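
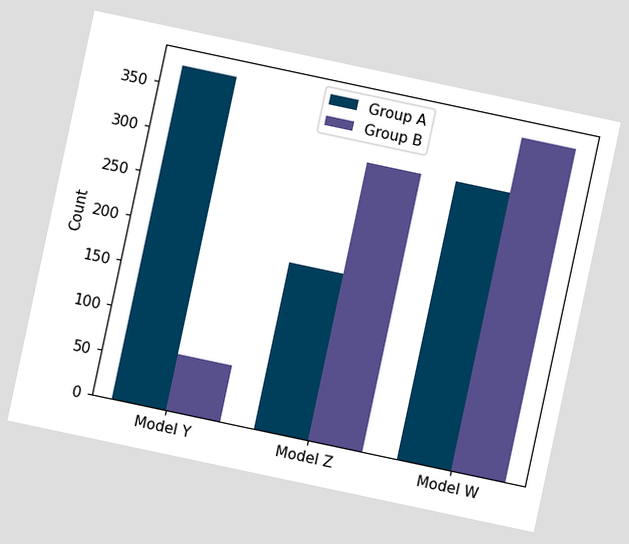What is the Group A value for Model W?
The chart is tilted about 12° clockwise. The Group A bar at Model W reaches 310 on the y-axis.

310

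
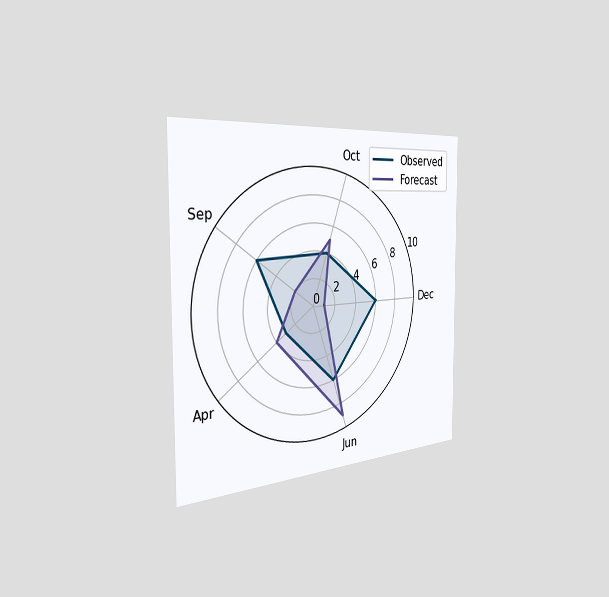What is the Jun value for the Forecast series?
The chart is viewed slightly from the left. On the Jun axis, Forecast reaches 9.

9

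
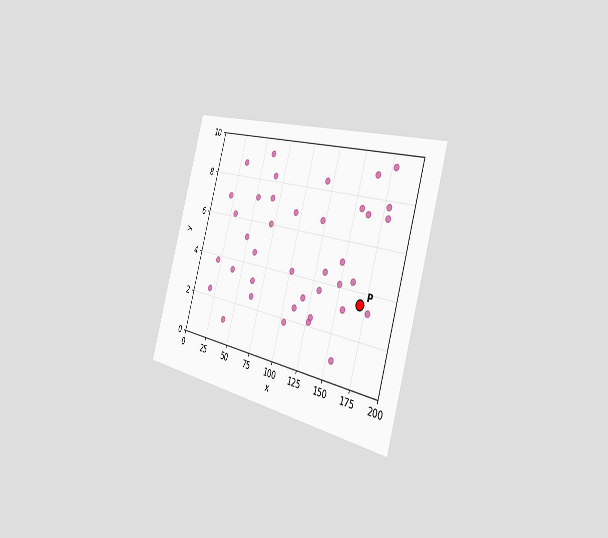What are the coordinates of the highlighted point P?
The chart is tilted about 16° clockwise and viewed slightly from the right. Following the gridlines from P to each axis, P sits at (170, 3.5).

(170, 3.5)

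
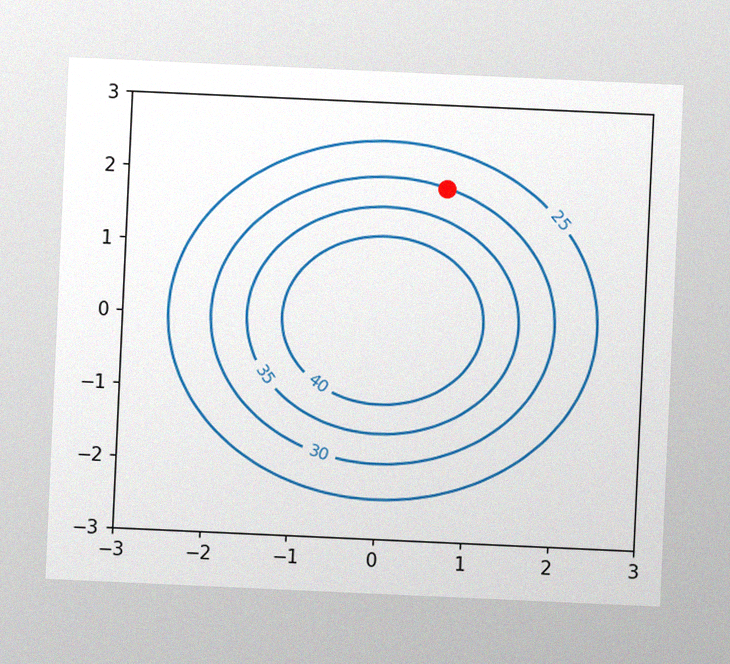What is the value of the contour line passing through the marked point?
30

The chart is tilted about 3° clockwise, with some photo noise. The marked point sits on the contour labelled 30.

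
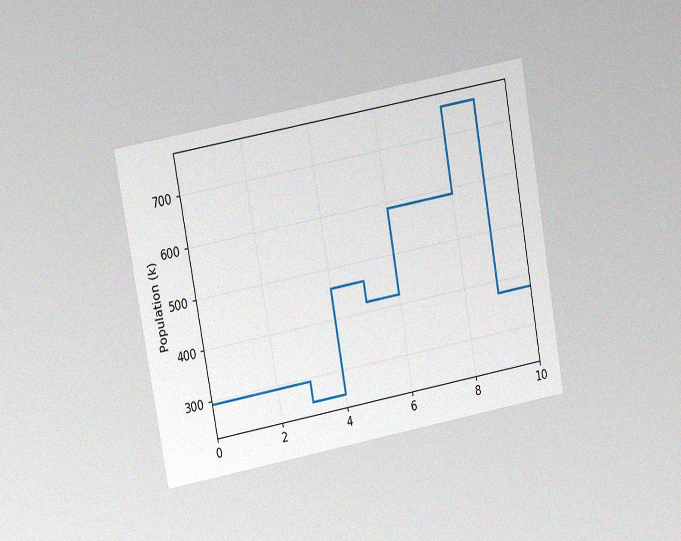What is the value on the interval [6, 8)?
The chart is tilted about 10° counter-clockwise and viewed at a slight angle, with some photo noise. On [6, 8) the step sits at 588k.

588k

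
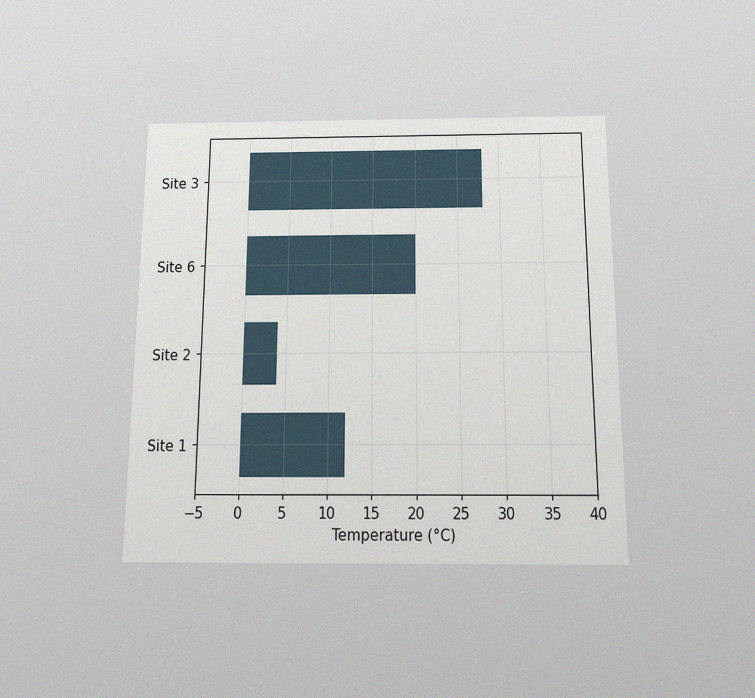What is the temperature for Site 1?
12°C

The chart is viewed slightly from below, with some photo noise. Reading along the chart's x-axis, the Site 1 bar reaches 12°C.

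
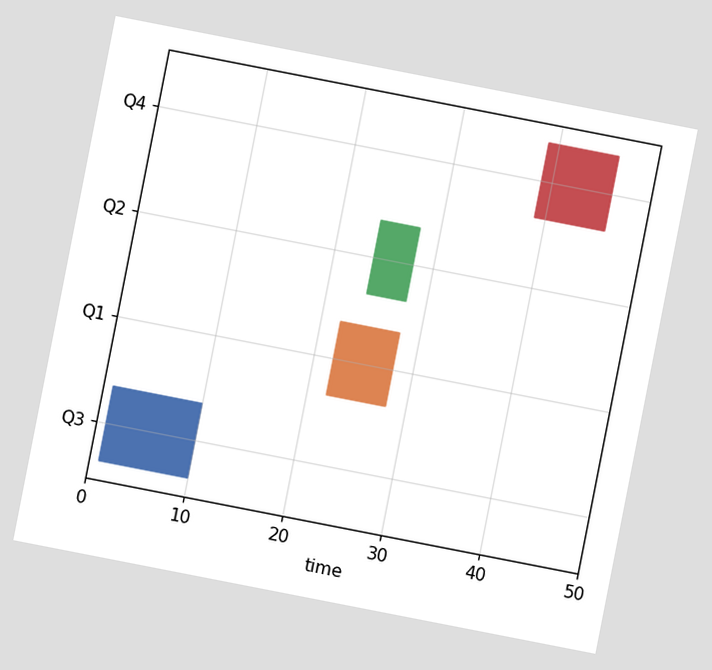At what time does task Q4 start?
The chart is tilted about 11° clockwise. The Q4 bar begins at t=39.

39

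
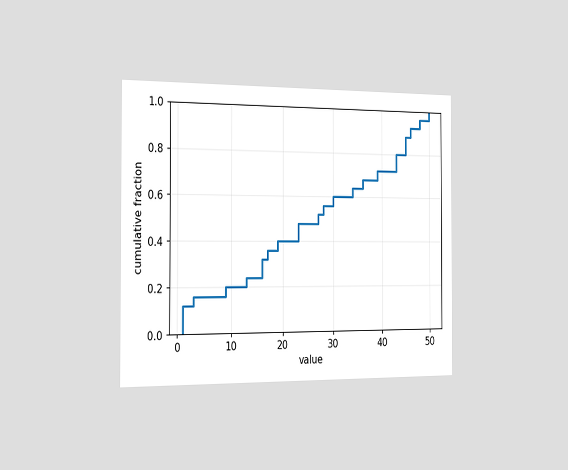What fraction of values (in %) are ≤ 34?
The chart is viewed slightly from the left. At x=34 the ECDF step is at 64%.

64%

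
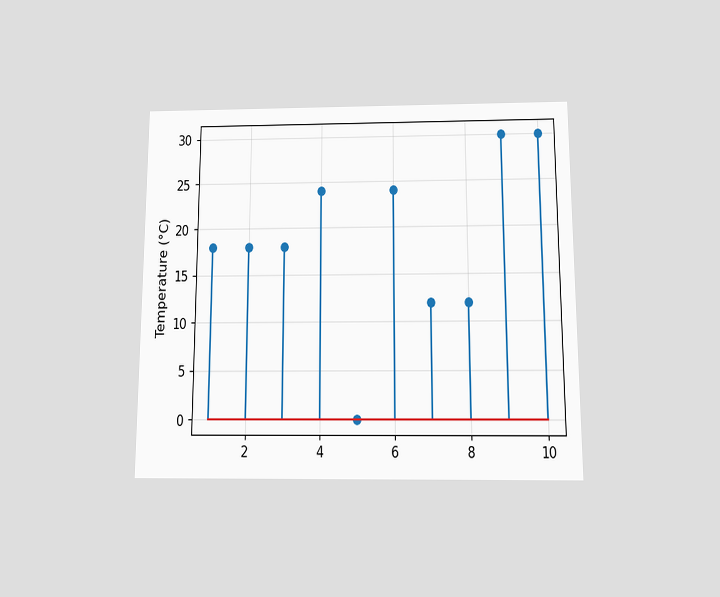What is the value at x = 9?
The chart is viewed slightly from below. The stem at x=9 reaches 30°C.

30°C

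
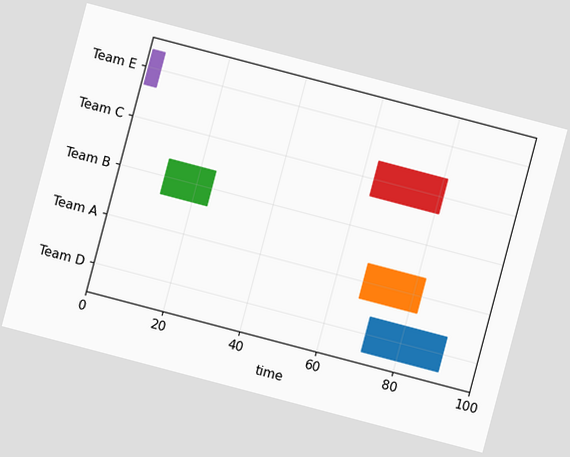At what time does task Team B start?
The chart is tilted about 15° clockwise. The Team B bar begins at t=12.

12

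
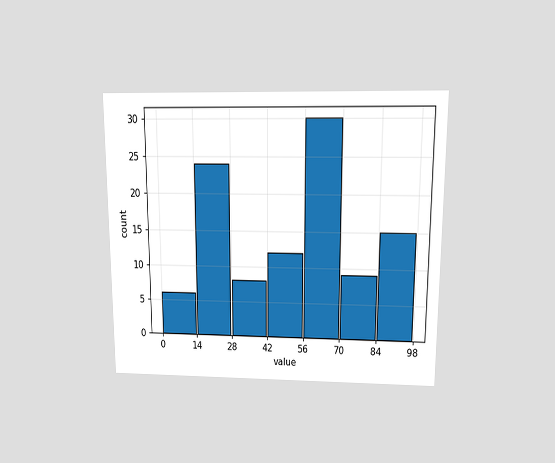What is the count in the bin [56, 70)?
30

The chart is viewed slightly from above. The [56, 70) bin has height 30.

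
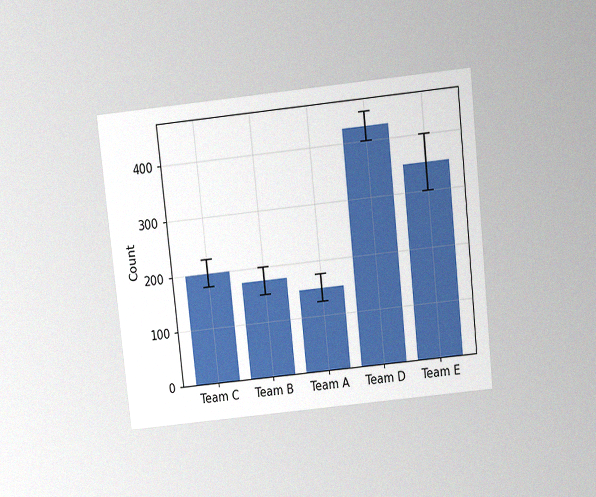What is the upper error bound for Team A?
The chart is tilted about 6° counter-clockwise and viewed slightly from above, with some photo noise. The Team A bar's upper whisker reaches 175.

175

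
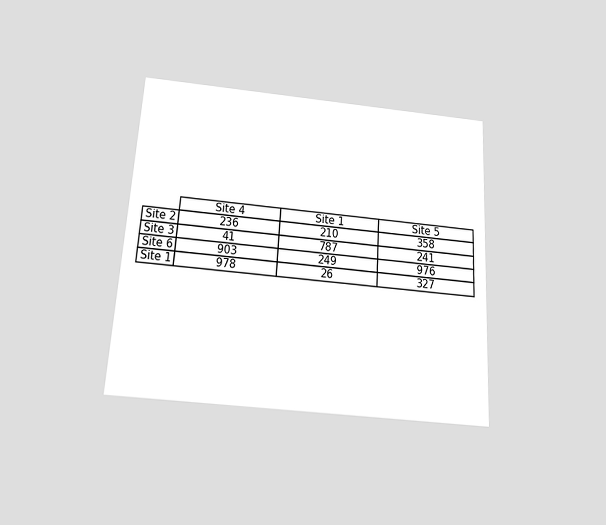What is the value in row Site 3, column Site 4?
The chart is tilted about 3° clockwise and viewed slightly from below. The (Site 3, Site 4) cell reads 41.

41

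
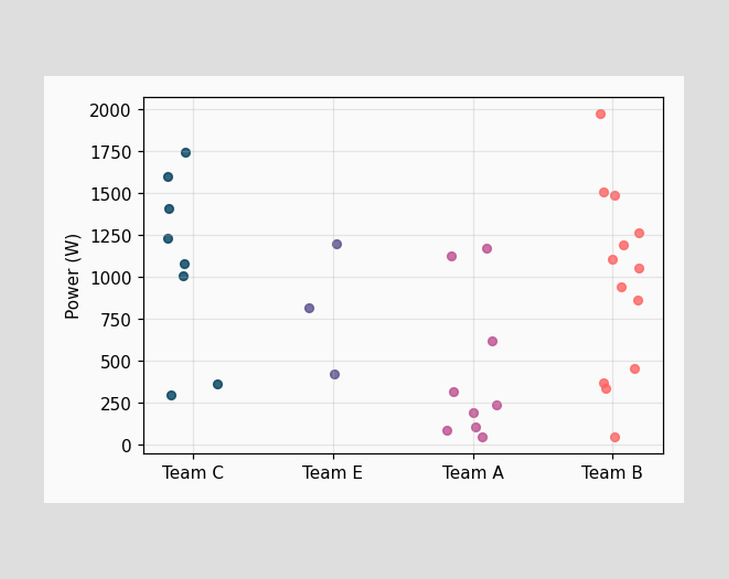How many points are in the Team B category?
Counting the markers in the Team B column gives 13.

13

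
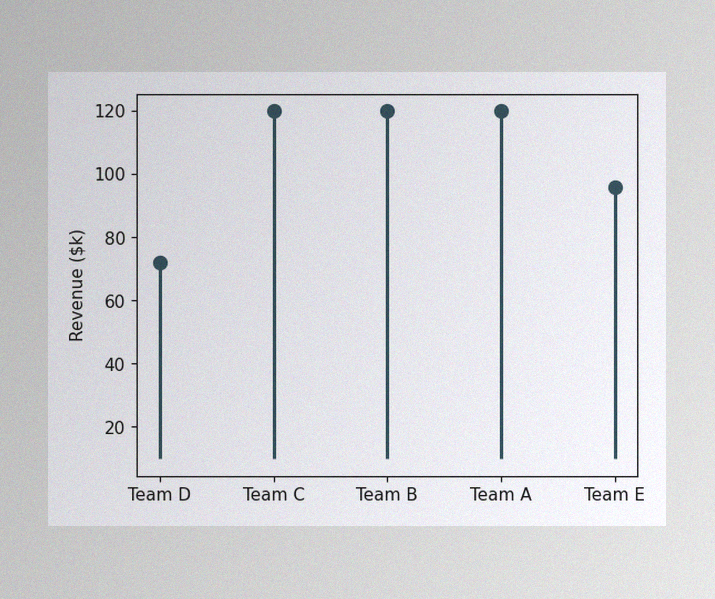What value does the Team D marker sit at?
The image has some photo noise and uneven lighting. The Team D marker sits at $72k.

$72k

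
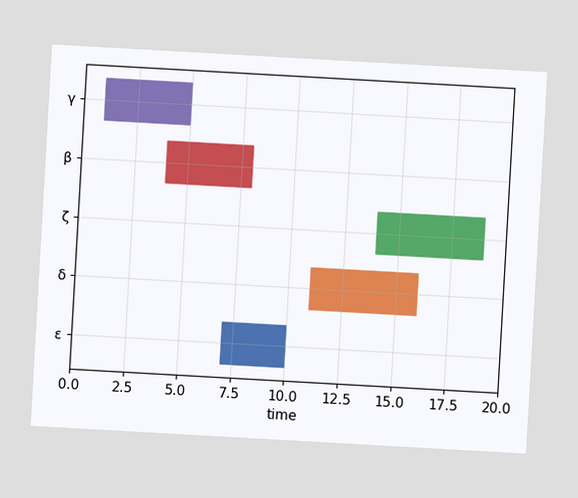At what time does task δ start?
11

The chart is tilted about 3° clockwise. The δ bar begins at t=11.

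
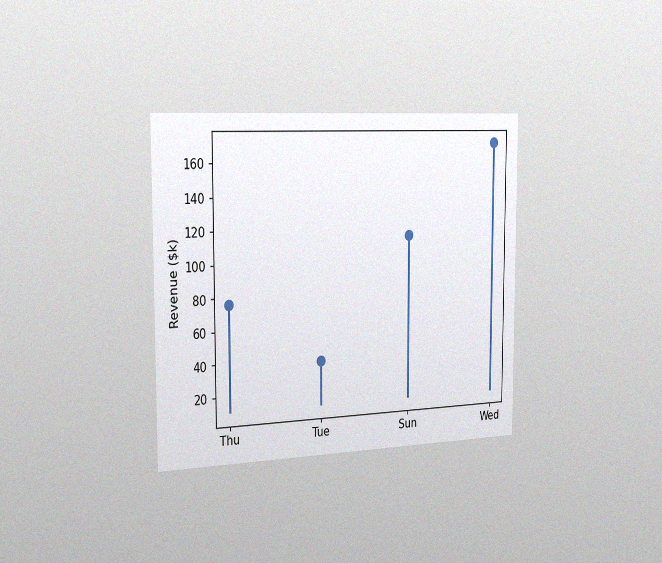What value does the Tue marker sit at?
$38k

The chart is viewed slightly from the left, with some photo noise. The Tue marker sits at $38k.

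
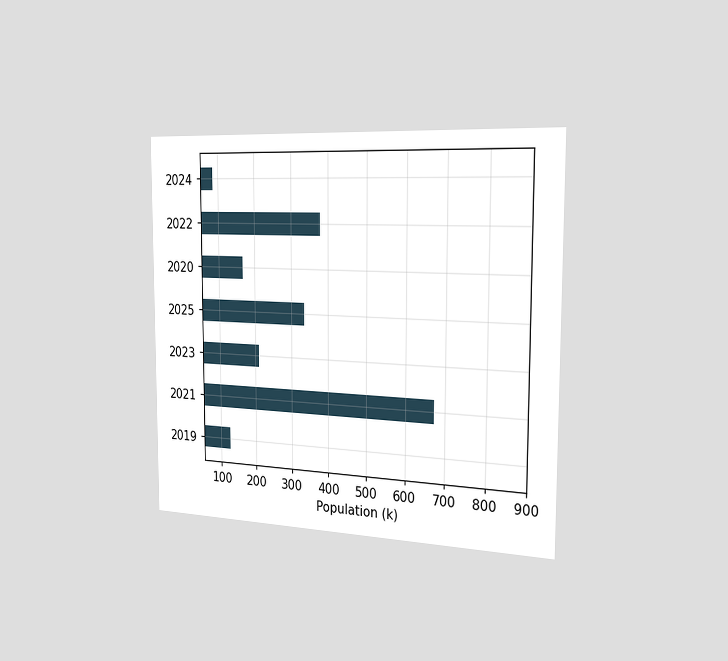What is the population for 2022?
The chart is viewed slightly from the right. Reading along the chart's x-axis, the 2022 bar reaches 378k.

378k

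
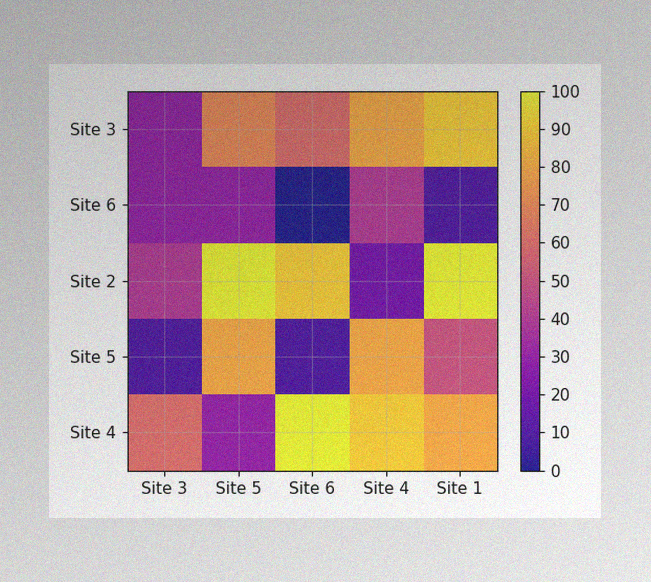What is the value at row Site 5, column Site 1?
The image has some photo noise and uneven lighting. Matching cell (Site 5, Site 1) against the colorbar gives 50.

50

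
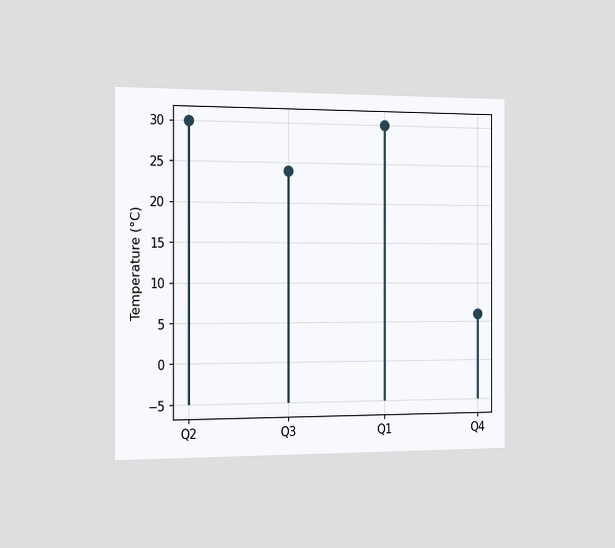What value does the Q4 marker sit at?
The chart is viewed slightly from the left. The Q4 marker sits at 6°C.

6°C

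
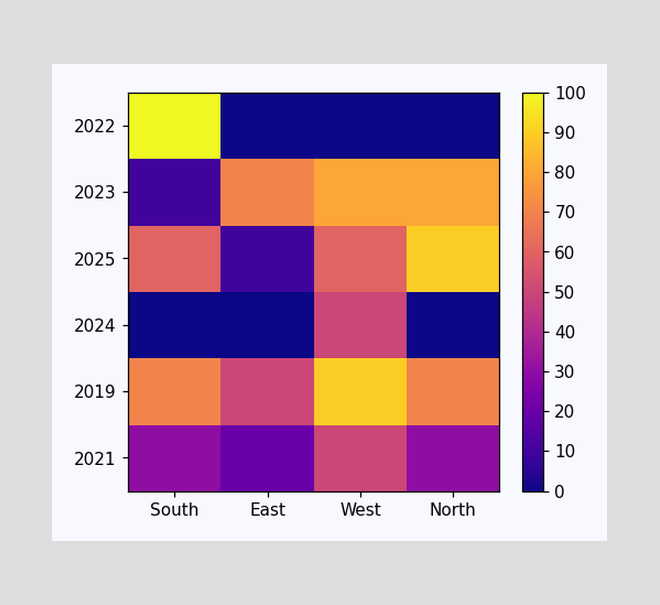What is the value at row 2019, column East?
50

Matching cell (2019, East) against the colorbar gives 50.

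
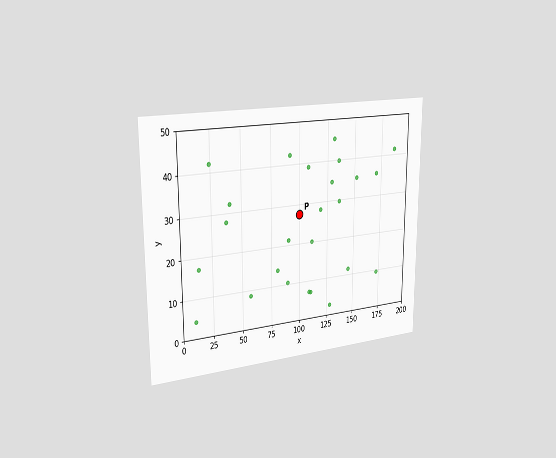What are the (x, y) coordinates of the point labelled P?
The chart is viewed slightly from the left. Following the gridlines from P to each axis, P sits at (100, 27.5).

(100, 27.5)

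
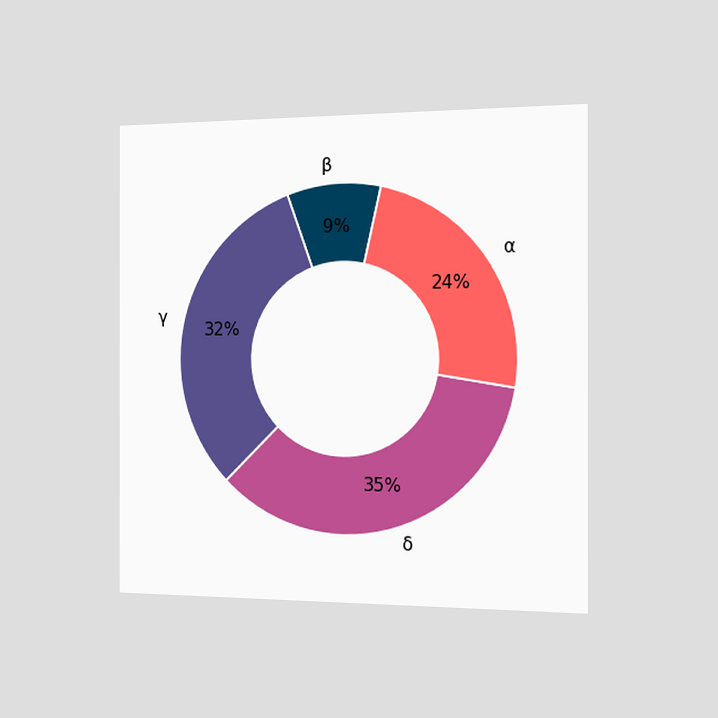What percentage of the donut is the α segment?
24%

The chart is viewed slightly from the right. The α segment takes up 24% of the ring.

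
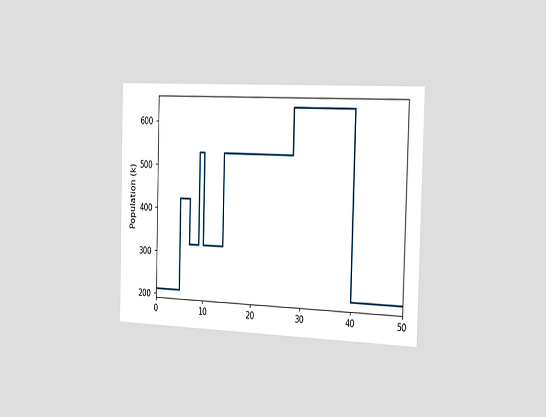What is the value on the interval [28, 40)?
636k

The chart is viewed slightly from the right. On [28, 40) the step sits at 636k.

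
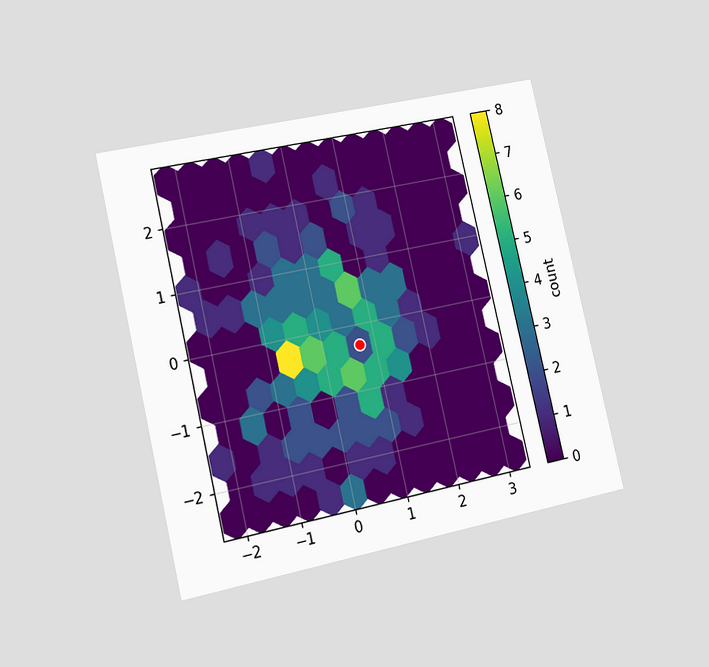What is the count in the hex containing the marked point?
2

The chart is tilted about 13° counter-clockwise and viewed slightly from the left. The marked hex reads 2 on the colorbar.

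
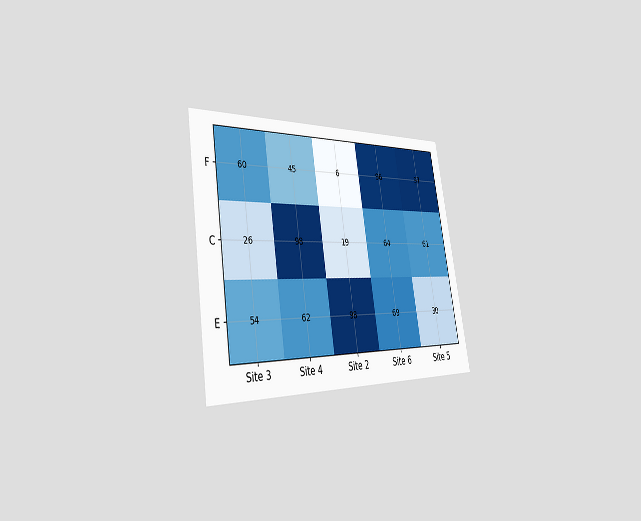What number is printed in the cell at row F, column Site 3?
The chart is tilted about 9° counter-clockwise and viewed slightly from the left. The (F, Site 3) cell reads 60.

60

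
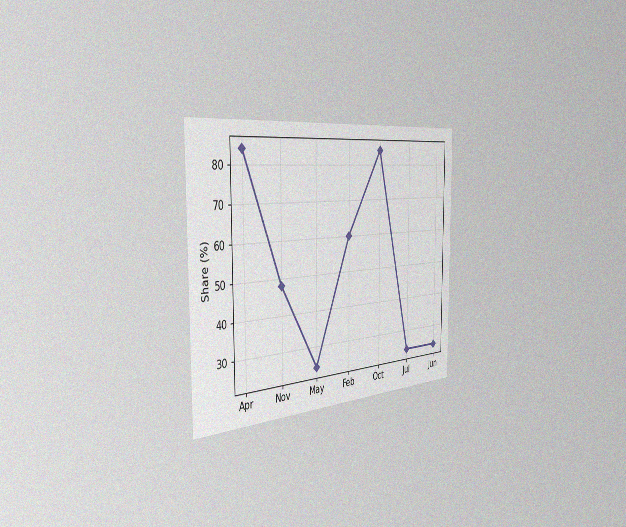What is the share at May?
The chart is viewed slightly from the left, with some photo noise. At May, the line is at 24%.

24%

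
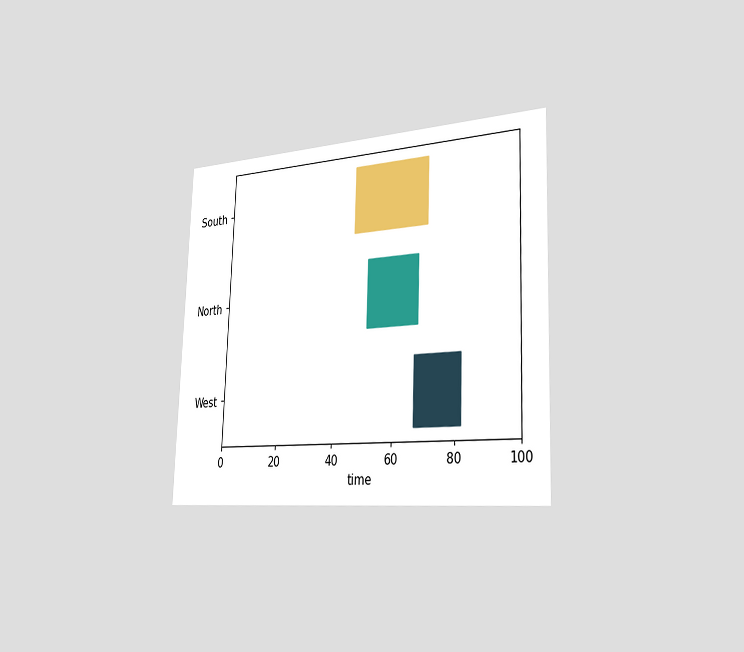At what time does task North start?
51

The chart is tilted about 2° clockwise and viewed slightly from the right. The North bar begins at t=51.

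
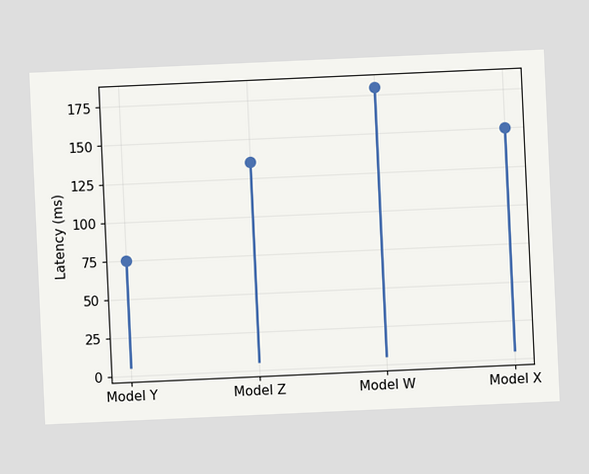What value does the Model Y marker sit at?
75ms

The chart is tilted about 3° counter-clockwise. The Model Y marker sits at 75ms.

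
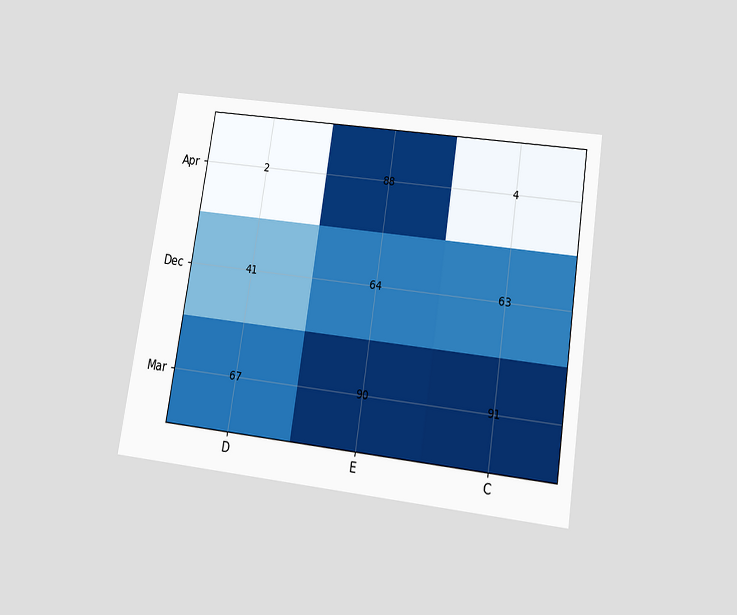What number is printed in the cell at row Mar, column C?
91

The chart is tilted about 9° clockwise and viewed slightly from below. The (Mar, C) cell reads 91.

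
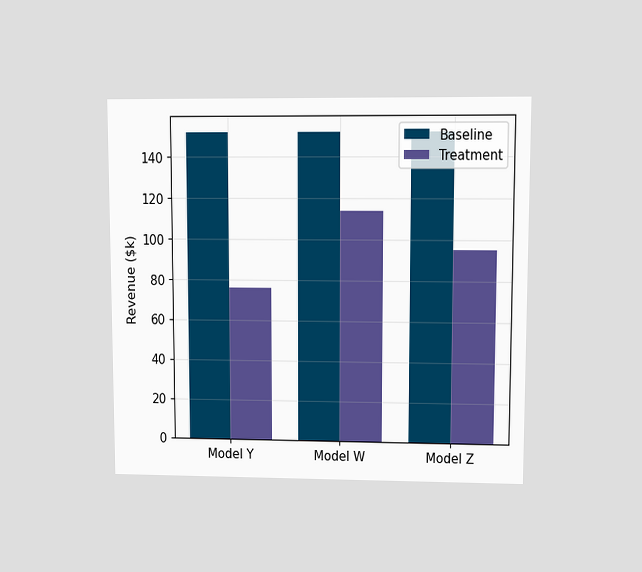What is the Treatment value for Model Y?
$76k

The chart is viewed at a slight angle. The Treatment bar at Model Y reaches $76k on the y-axis.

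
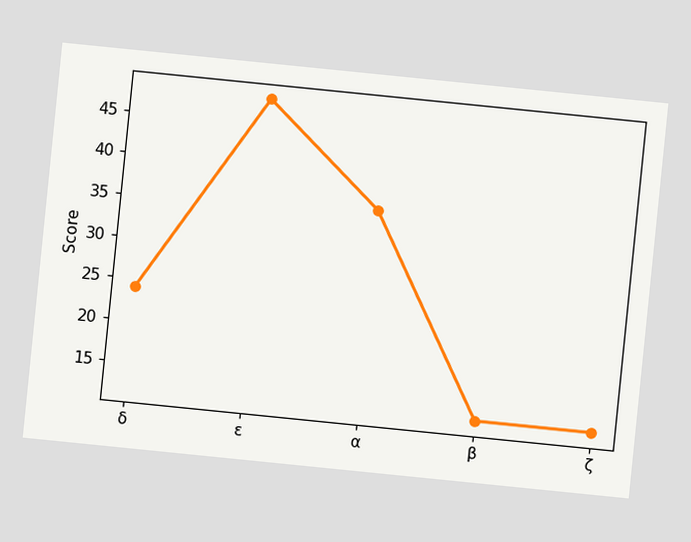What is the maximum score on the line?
The chart is tilted about 6° clockwise. The highest point is at ε, and reading across to the y-axis gives 48.

48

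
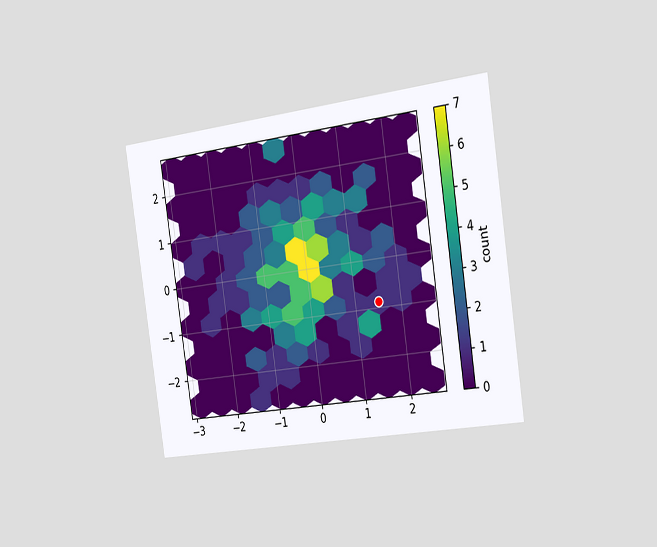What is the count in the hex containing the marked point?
The chart is tilted about 8° counter-clockwise and viewed slightly from the right. The marked hex reads 1 on the colorbar.

1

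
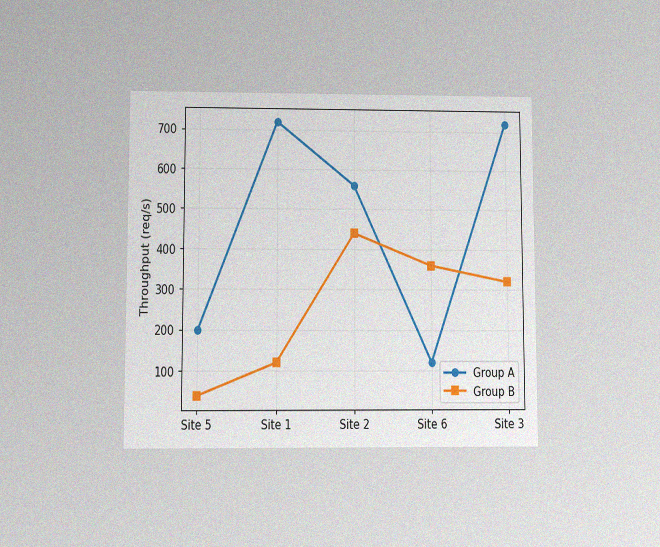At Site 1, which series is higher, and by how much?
The chart is viewed at a slight angle, with some photo noise. At Site 1, Group A sits above the other line by 600req/s.

Group A, by 600req/s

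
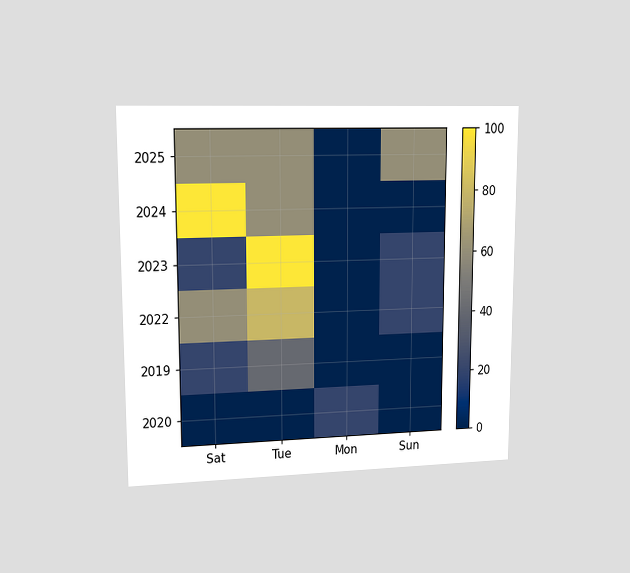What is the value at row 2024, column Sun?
0

The chart is viewed at a slight angle. Matching cell (2024, Sun) against the colorbar gives 0.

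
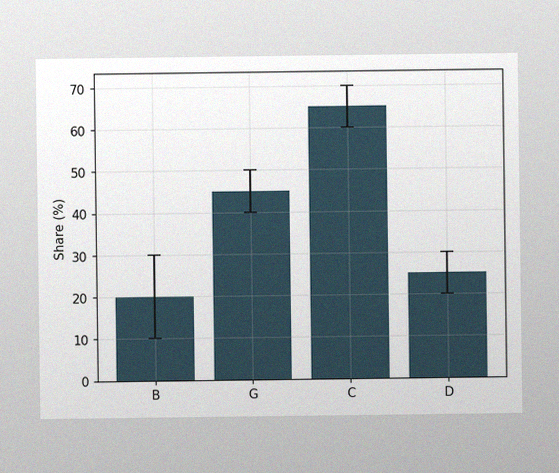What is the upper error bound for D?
30%

The image has some photo noise and uneven lighting. The D bar's upper whisker reaches 30%.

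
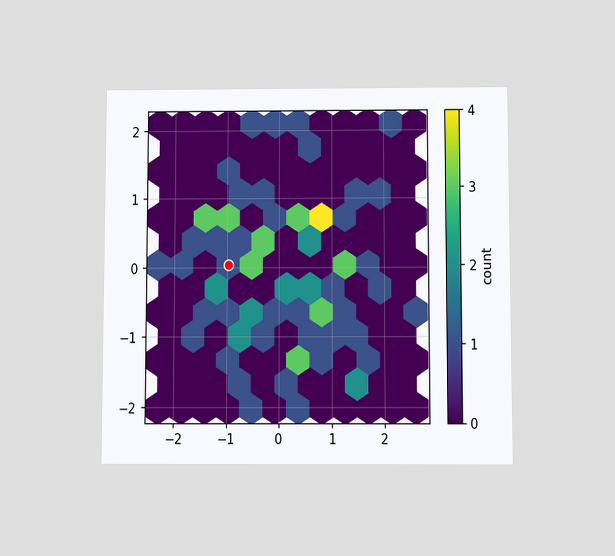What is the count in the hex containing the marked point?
The chart is viewed slightly from below. The marked hex reads 1 on the colorbar.

1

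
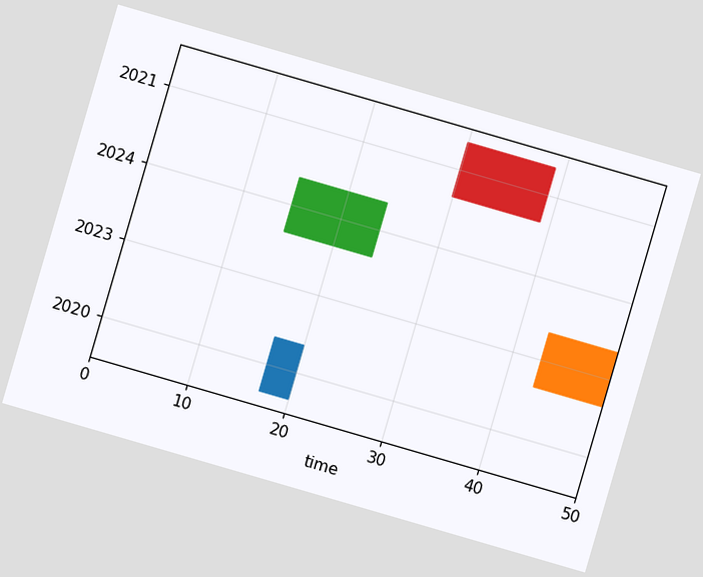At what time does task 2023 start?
43

The chart is tilted about 16° clockwise. The 2023 bar begins at t=43.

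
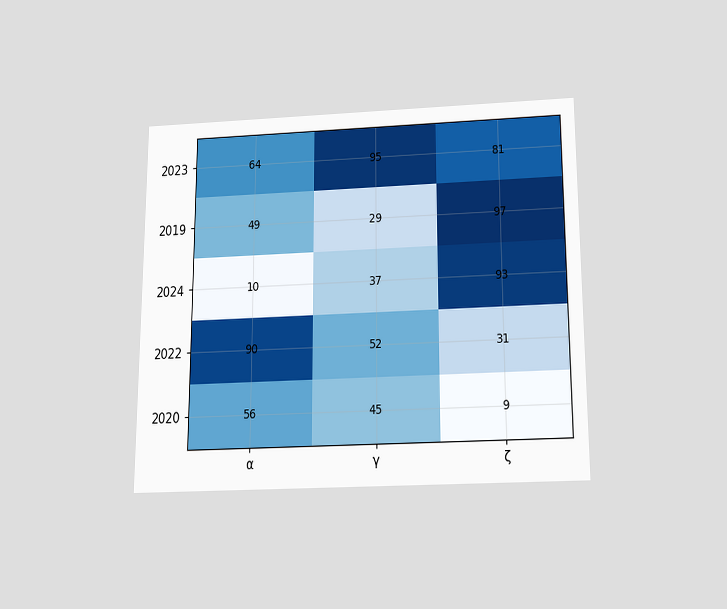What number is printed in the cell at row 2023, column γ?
The chart is viewed slightly from below. The (2023, γ) cell reads 95.

95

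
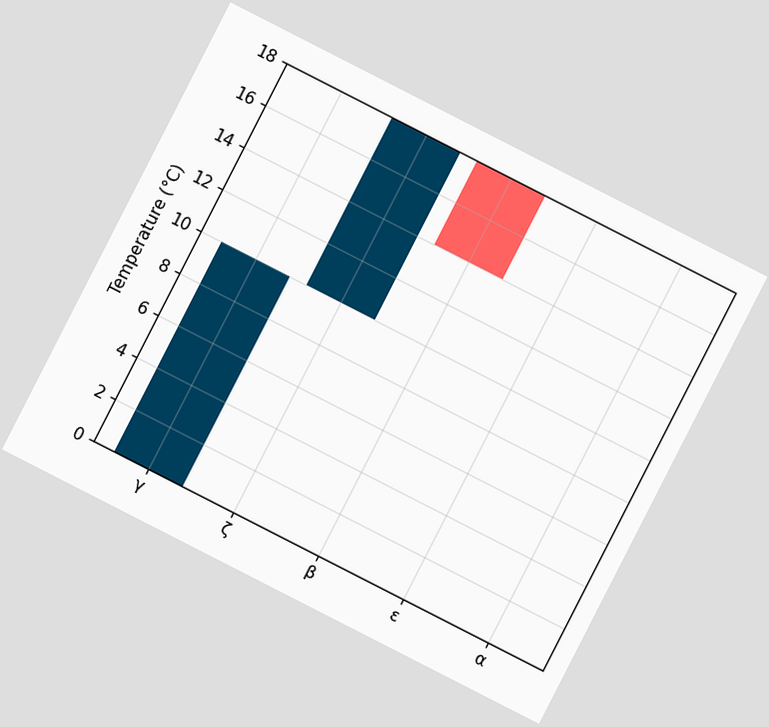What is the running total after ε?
The chart is tilted about 27° clockwise. After ε the running total reaches 14°C.

14°C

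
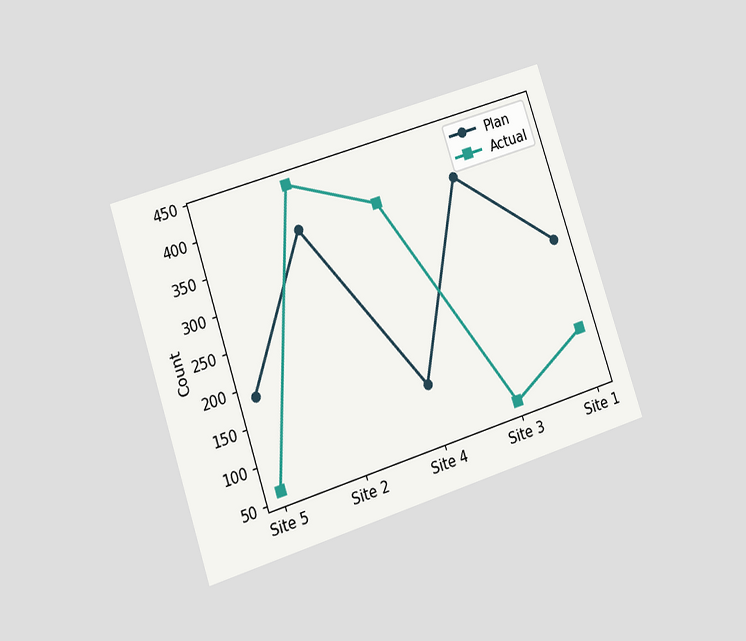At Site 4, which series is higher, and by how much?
The chart is tilted about 18° counter-clockwise and viewed at a slight angle. At Site 4, Actual sits above the other line by 248.

Actual, by 248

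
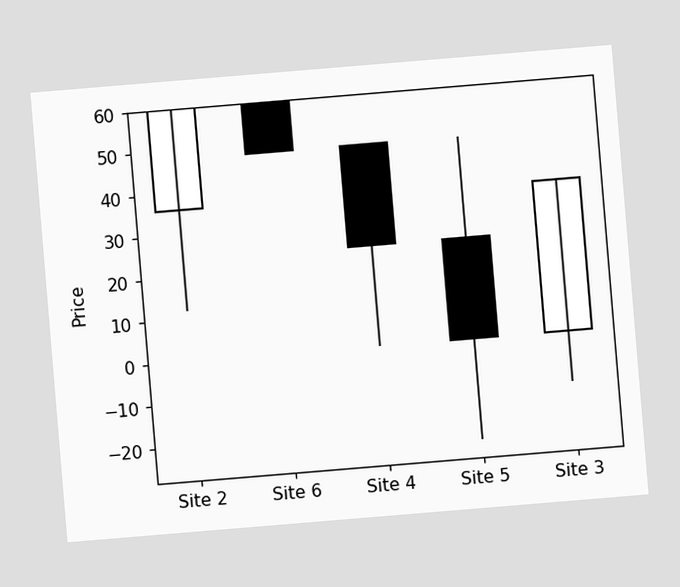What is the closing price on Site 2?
The chart is tilted about 5° counter-clockwise. The Site 2 candle closes at 60.

60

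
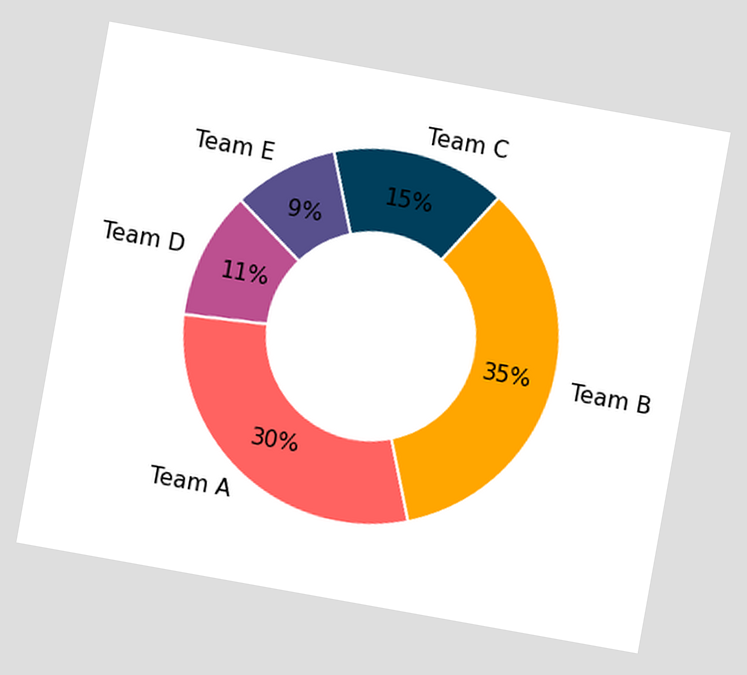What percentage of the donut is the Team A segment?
30%

The chart is tilted about 10° clockwise. The Team A segment takes up 30% of the ring.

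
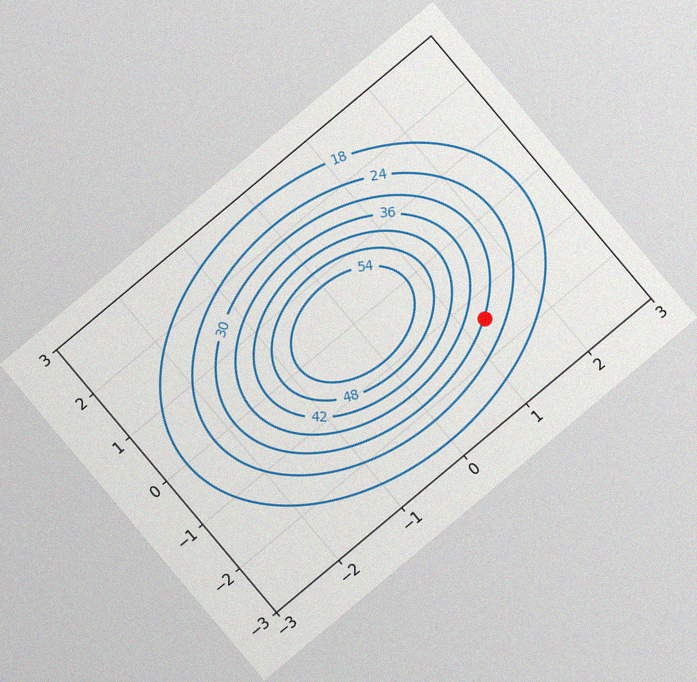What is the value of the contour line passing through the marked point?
30

The chart is tilted about 40° counter-clockwise, with some photo noise. The marked point sits on the contour labelled 30.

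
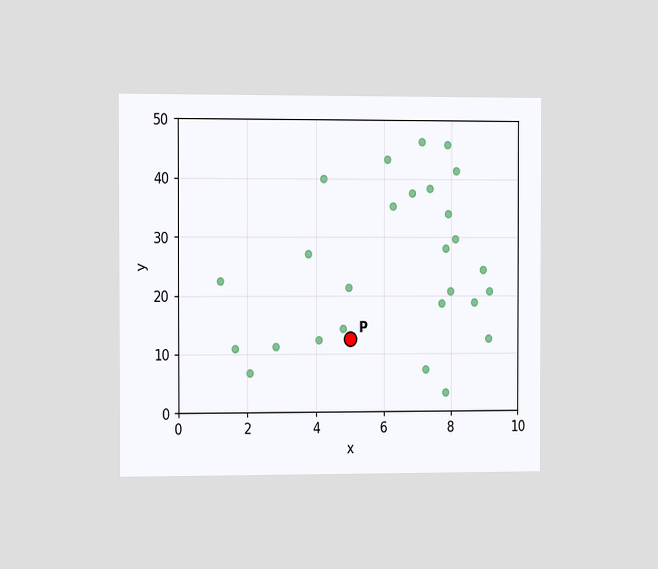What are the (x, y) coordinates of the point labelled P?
The chart is viewed slightly from the left. Following the gridlines from P to each axis, P sits at (5, 12.5).

(5, 12.5)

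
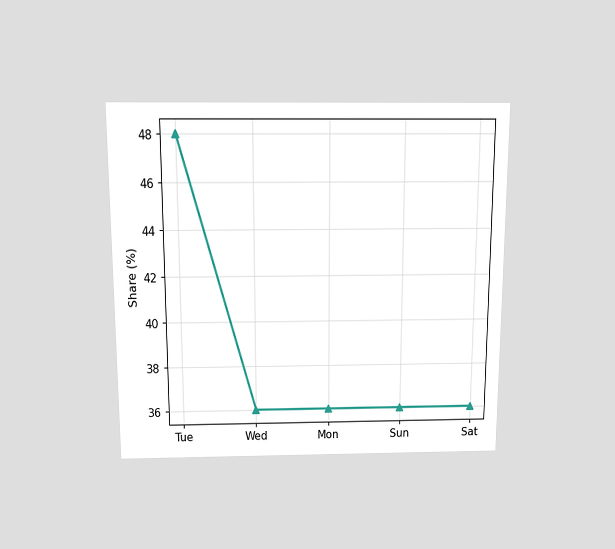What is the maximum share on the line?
The chart is viewed slightly from above. The highest point is at Tue, and reading across to the y-axis gives 48%.

48%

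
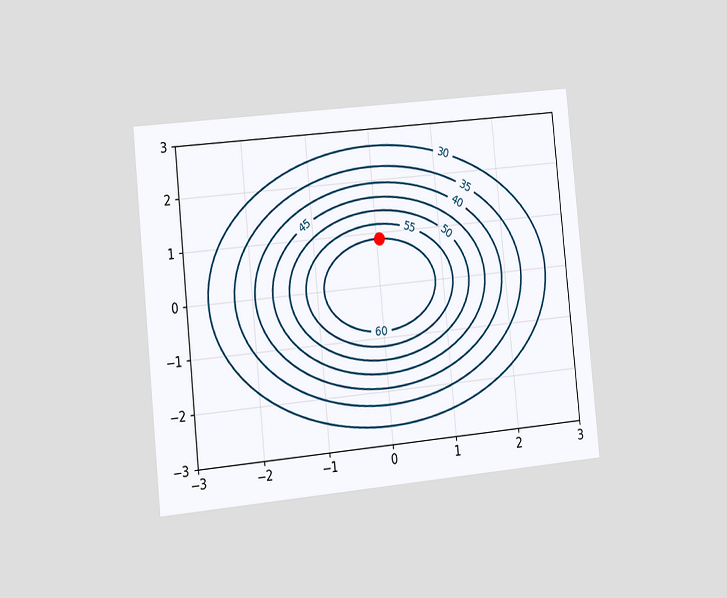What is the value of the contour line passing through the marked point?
The chart is tilted about 6° counter-clockwise and viewed slightly from the left. The marked point sits on the contour labelled 60.

60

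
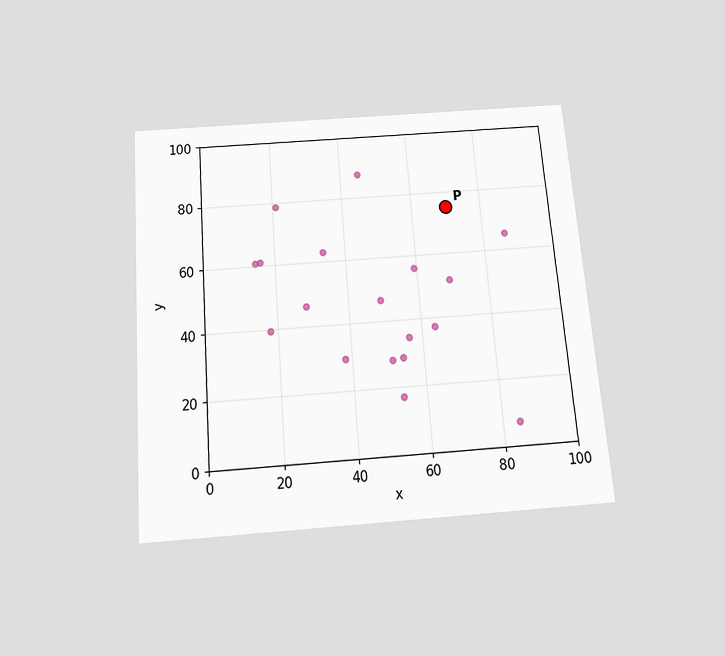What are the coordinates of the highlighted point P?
(70, 75)

The chart is tilted about 5° counter-clockwise and viewed slightly from below. Following the gridlines from P to each axis, P sits at (70, 75).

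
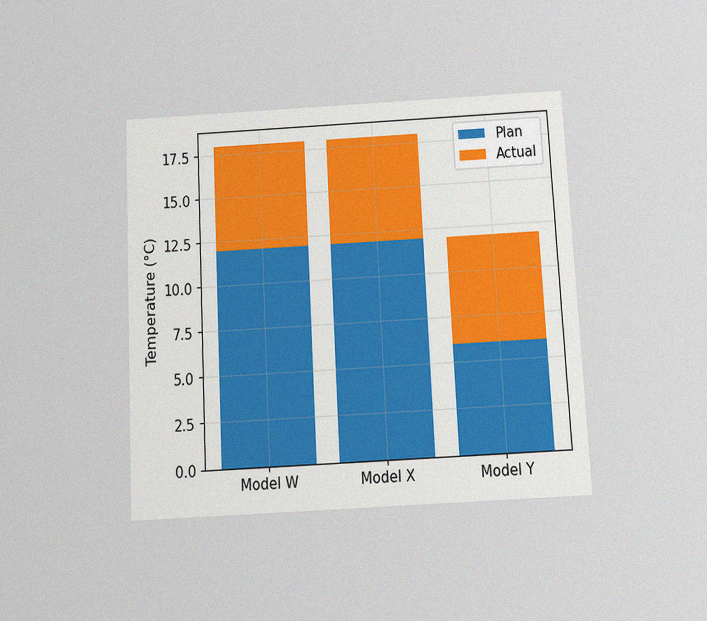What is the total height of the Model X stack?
The chart is tilted about 3° counter-clockwise and viewed slightly from below, with some photo noise. The Model X stack's top reaches 18°C on the y-axis.

18°C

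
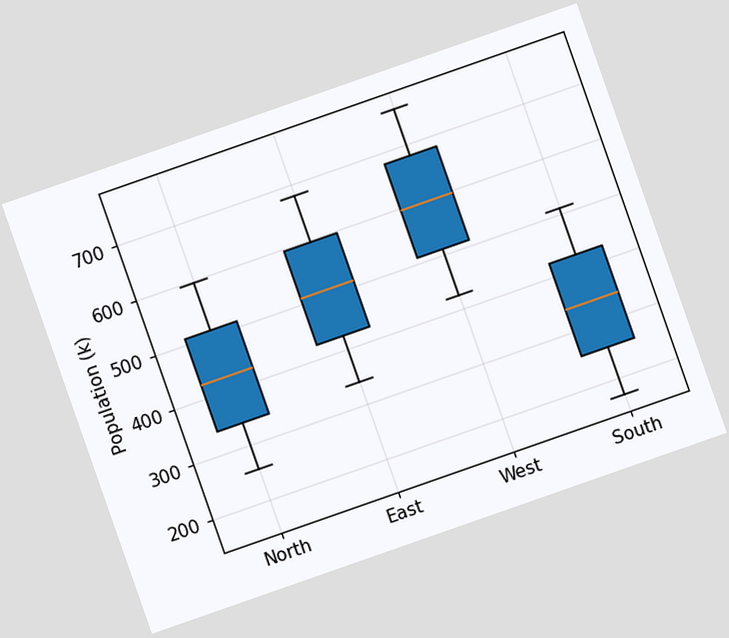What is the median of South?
The chart is tilted about 19° counter-clockwise. The median line in the South box sits at 340k.

340k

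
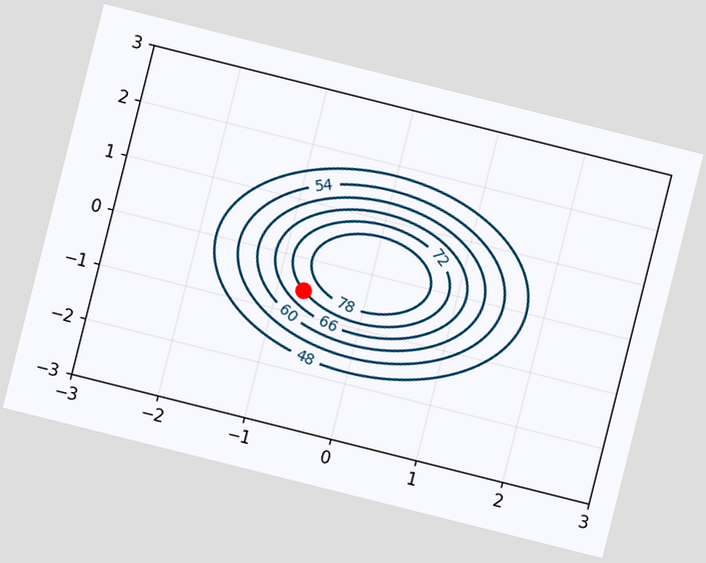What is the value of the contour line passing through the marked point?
72

The chart is tilted about 14° clockwise. The marked point sits on the contour labelled 72.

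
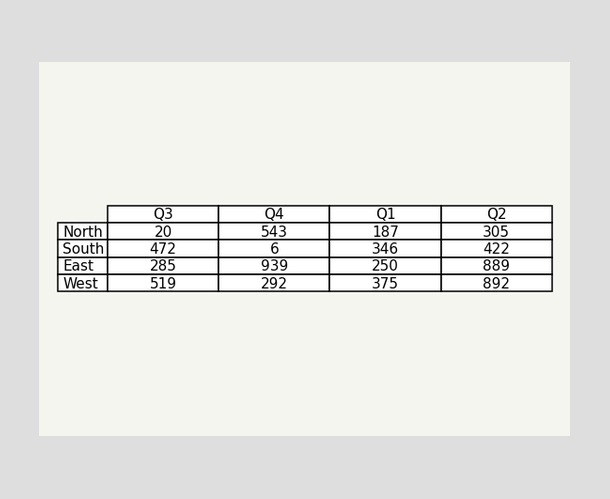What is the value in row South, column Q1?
The (South, Q1) cell reads 346.

346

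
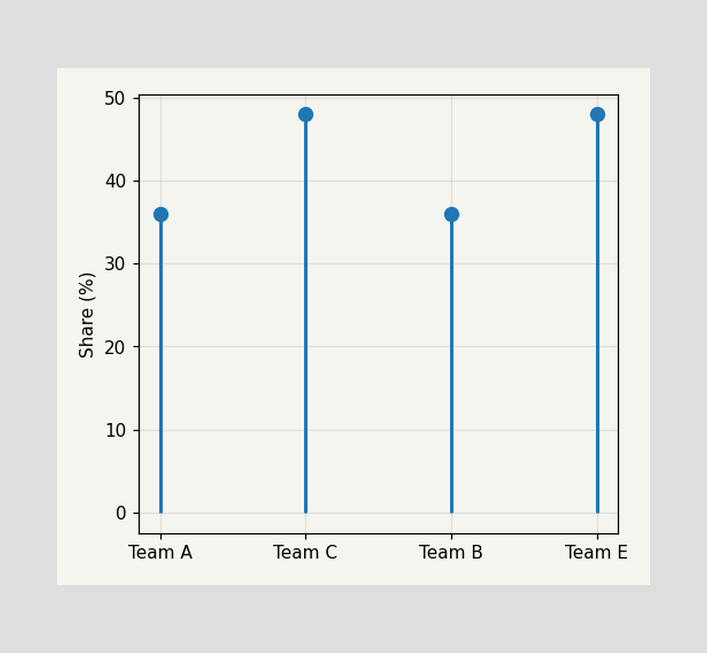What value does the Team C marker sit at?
48%

The Team C marker sits at 48%.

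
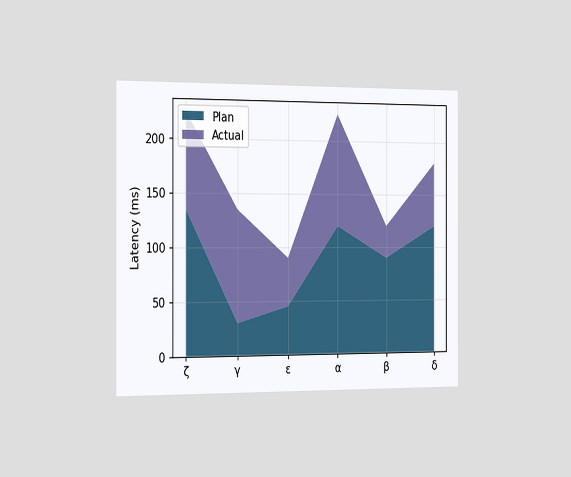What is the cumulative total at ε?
The chart is viewed slightly from the left. The stacked total at ε reaches 90ms.

90ms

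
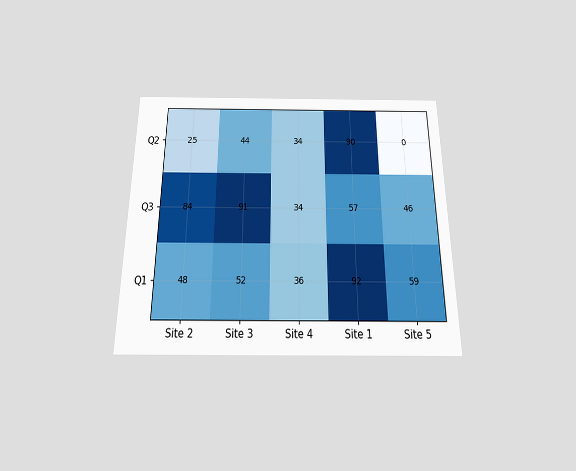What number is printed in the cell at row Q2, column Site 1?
90

The chart is viewed slightly from below. The (Q2, Site 1) cell reads 90.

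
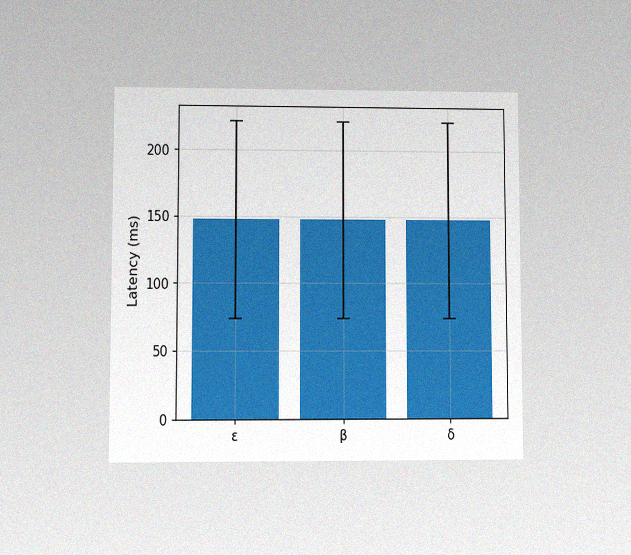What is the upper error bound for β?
222ms

The chart is viewed at a slight angle, with some photo noise. The β bar's upper whisker reaches 222ms.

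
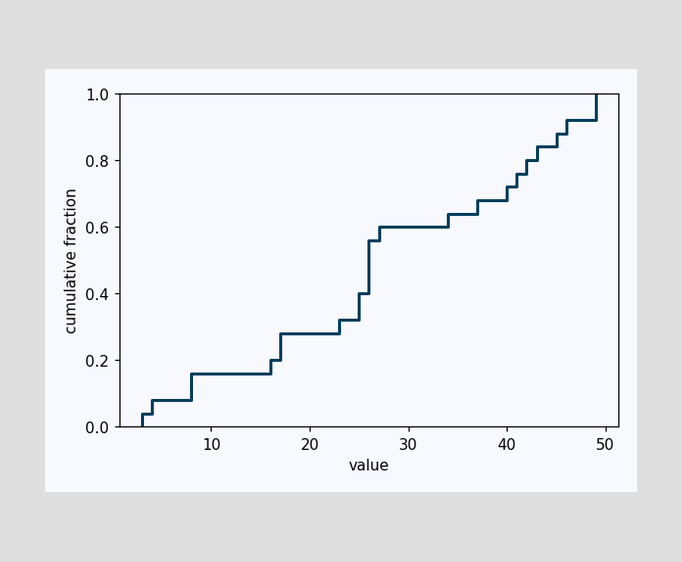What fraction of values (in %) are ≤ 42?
80%

At x=42 the ECDF step is at 80%.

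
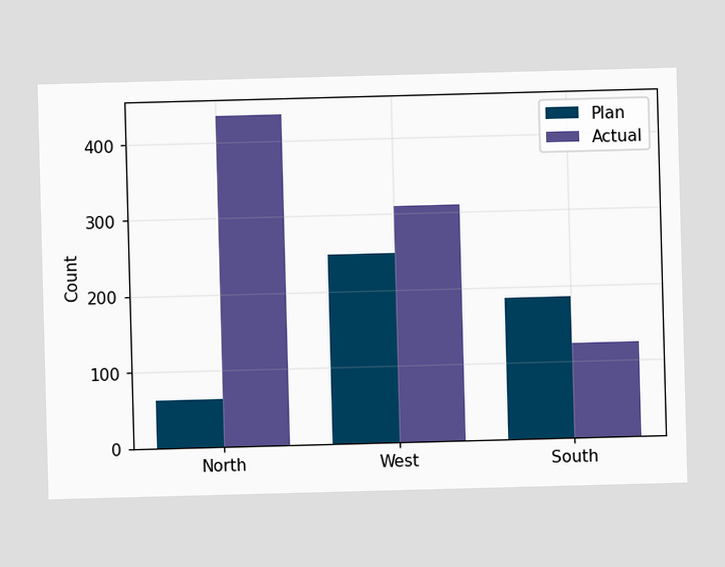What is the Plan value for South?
186

The Plan bar at South reaches 186 on the y-axis.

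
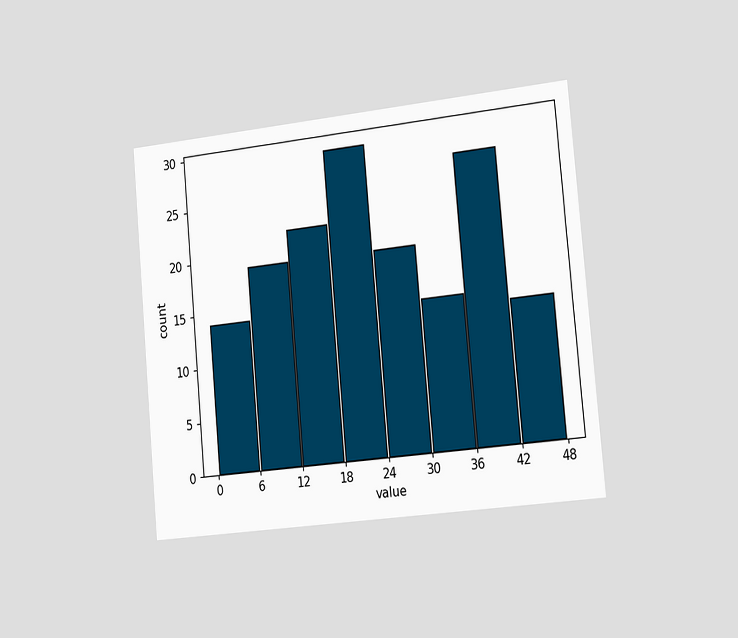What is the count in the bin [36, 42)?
The chart is tilted about 5° counter-clockwise and viewed slightly from the right. The [36, 42) bin has height 27.

27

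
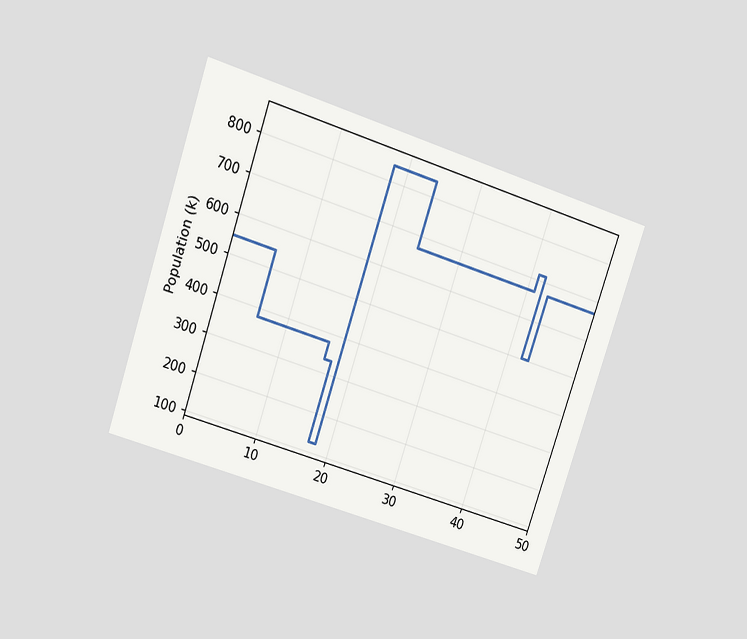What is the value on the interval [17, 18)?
126k

The chart is tilted about 19° clockwise and viewed slightly from above. On [17, 18) the step sits at 126k.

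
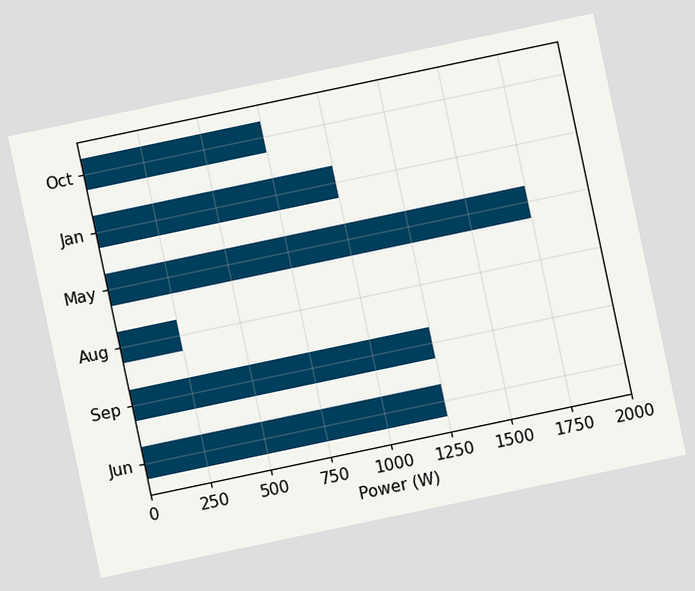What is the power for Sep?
The chart is tilted about 12° counter-clockwise. Reading along the chart's x-axis, the Sep bar reaches 1250W.

1250W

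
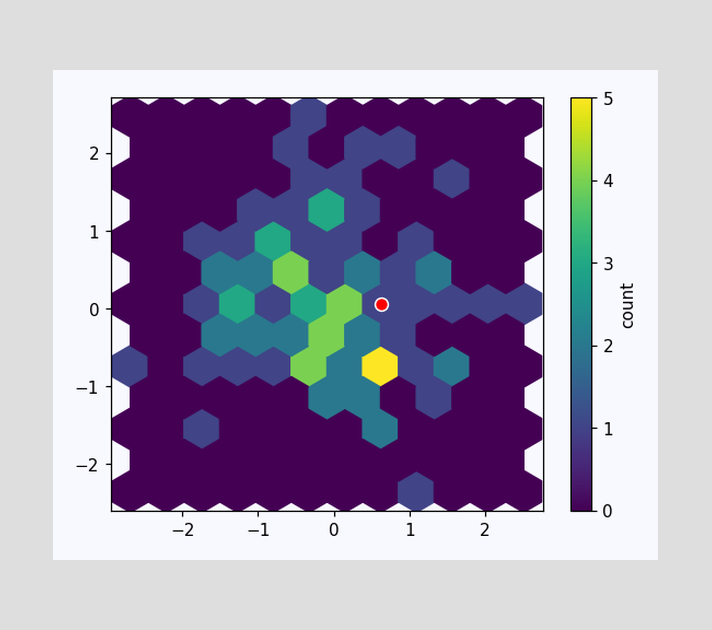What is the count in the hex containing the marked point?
The marked hex reads 1 on the colorbar.

1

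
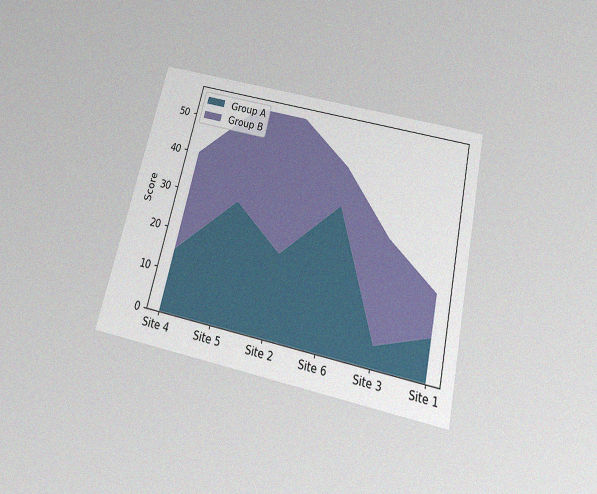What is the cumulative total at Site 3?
30

The chart is tilted about 13° clockwise and viewed slightly from below, with some photo noise. The stacked total at Site 3 reaches 30.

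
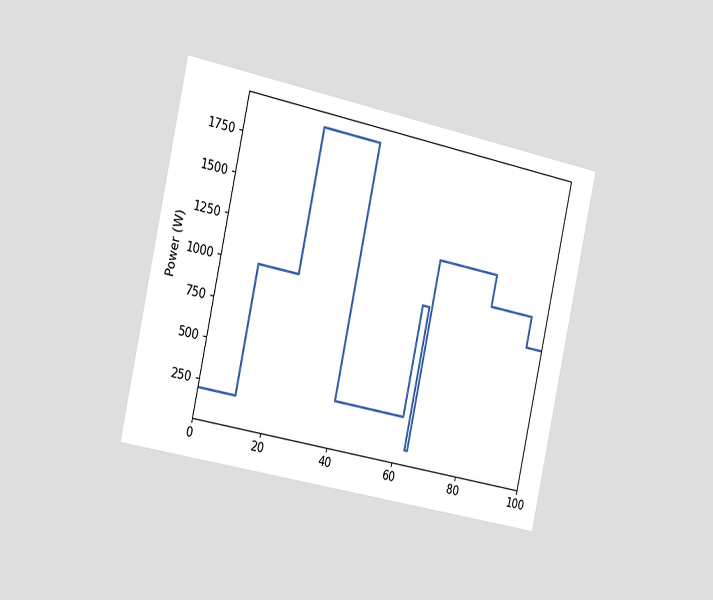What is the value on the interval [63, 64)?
The chart is tilted about 12° clockwise and viewed slightly from the left. On [63, 64) the step sits at 100W.

100W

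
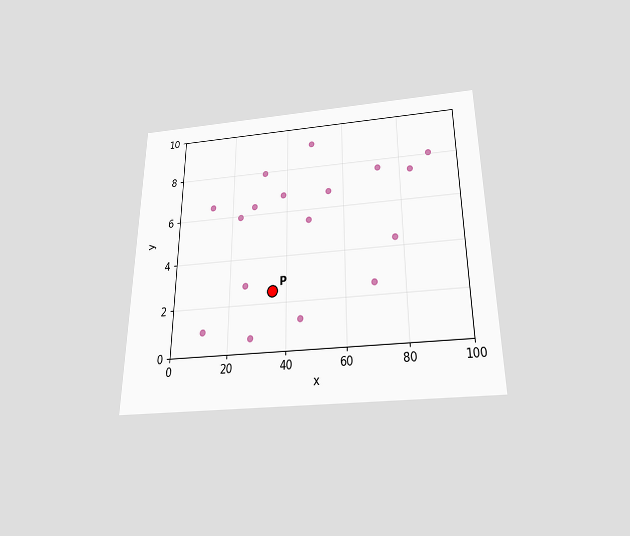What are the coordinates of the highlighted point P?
The chart is viewed slightly from below. Following the gridlines from P to each axis, P sits at (35, 2.5).

(35, 2.5)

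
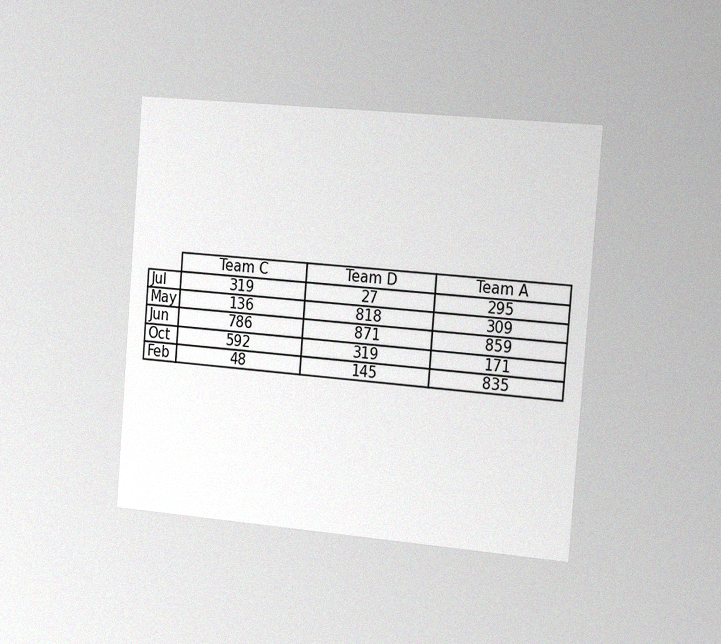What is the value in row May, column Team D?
The chart is tilted about 5° clockwise and viewed slightly from the right, with some photo noise. The (May, Team D) cell reads 818.

818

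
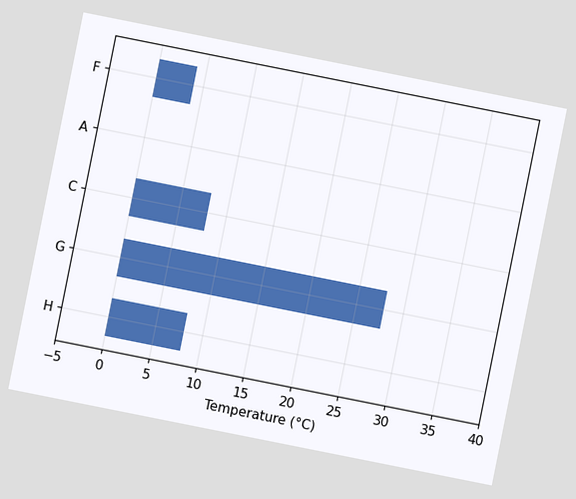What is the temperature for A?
0°C

The chart is tilted about 11° clockwise. Reading along the chart's x-axis, the A bar reaches 0°C.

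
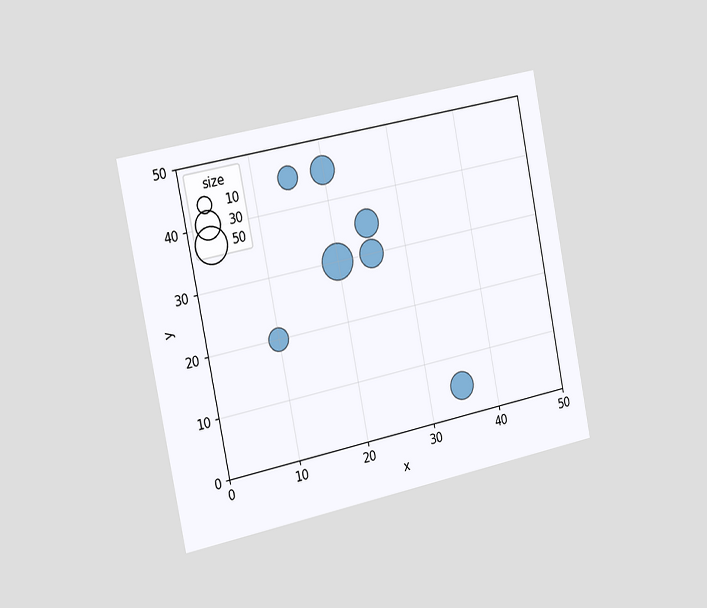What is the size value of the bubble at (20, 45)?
The chart is tilted about 11° counter-clockwise and viewed slightly from the left. Matching the bubble at (20, 45) against the size legend gives 30.

30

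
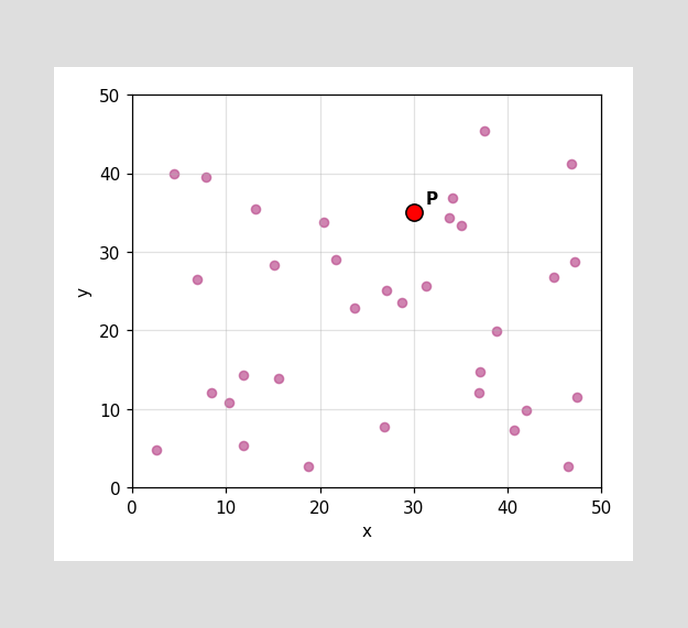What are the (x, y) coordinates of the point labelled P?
Following the gridlines from P to each axis, P sits at (30, 35).

(30, 35)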